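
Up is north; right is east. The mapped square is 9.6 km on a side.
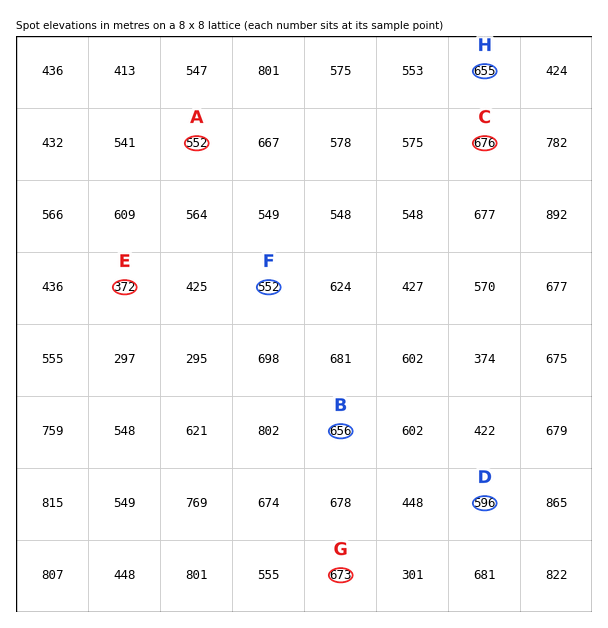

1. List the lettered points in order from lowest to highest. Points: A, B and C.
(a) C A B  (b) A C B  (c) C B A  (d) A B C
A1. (d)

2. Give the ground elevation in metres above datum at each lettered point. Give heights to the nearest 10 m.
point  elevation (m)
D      600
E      370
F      550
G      670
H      650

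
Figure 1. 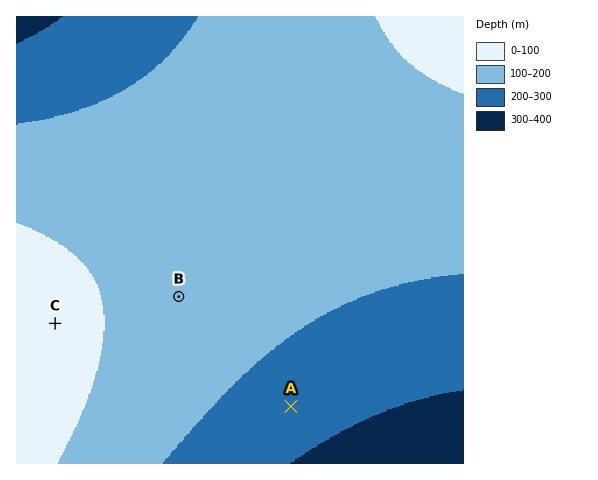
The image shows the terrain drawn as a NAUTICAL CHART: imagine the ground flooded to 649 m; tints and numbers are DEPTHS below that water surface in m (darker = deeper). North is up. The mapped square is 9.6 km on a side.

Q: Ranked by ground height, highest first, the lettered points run C B A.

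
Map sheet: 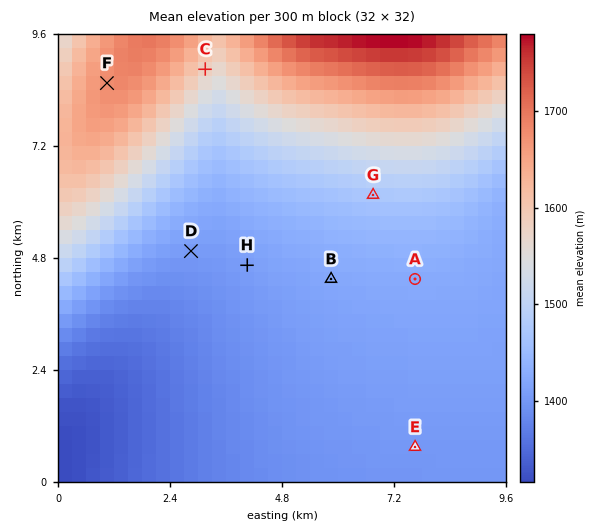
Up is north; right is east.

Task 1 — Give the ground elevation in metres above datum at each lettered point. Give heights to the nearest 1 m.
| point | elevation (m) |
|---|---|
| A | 1427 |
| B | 1421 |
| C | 1583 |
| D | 1405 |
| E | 1403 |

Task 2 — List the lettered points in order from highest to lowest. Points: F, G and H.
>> F G H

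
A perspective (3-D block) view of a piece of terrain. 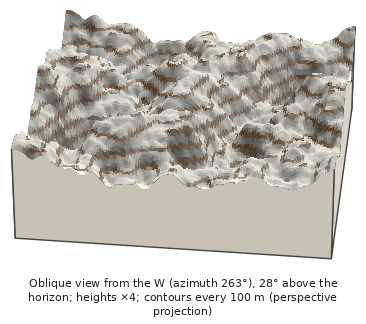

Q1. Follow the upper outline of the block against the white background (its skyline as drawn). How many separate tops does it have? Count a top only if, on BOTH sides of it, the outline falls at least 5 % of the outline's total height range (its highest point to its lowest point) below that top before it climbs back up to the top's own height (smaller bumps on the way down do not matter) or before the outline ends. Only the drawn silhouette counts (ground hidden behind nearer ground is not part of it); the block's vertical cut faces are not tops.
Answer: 3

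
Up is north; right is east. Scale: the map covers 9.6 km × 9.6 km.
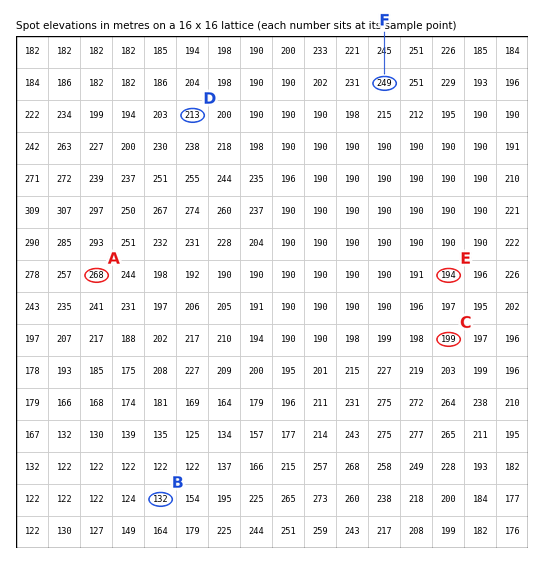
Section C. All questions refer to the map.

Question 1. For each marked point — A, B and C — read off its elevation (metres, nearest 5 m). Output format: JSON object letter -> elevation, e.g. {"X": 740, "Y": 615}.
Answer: {"A": 270, "B": 130, "C": 200}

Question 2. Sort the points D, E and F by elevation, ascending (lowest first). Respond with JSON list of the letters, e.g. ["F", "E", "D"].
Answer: ["E", "D", "F"]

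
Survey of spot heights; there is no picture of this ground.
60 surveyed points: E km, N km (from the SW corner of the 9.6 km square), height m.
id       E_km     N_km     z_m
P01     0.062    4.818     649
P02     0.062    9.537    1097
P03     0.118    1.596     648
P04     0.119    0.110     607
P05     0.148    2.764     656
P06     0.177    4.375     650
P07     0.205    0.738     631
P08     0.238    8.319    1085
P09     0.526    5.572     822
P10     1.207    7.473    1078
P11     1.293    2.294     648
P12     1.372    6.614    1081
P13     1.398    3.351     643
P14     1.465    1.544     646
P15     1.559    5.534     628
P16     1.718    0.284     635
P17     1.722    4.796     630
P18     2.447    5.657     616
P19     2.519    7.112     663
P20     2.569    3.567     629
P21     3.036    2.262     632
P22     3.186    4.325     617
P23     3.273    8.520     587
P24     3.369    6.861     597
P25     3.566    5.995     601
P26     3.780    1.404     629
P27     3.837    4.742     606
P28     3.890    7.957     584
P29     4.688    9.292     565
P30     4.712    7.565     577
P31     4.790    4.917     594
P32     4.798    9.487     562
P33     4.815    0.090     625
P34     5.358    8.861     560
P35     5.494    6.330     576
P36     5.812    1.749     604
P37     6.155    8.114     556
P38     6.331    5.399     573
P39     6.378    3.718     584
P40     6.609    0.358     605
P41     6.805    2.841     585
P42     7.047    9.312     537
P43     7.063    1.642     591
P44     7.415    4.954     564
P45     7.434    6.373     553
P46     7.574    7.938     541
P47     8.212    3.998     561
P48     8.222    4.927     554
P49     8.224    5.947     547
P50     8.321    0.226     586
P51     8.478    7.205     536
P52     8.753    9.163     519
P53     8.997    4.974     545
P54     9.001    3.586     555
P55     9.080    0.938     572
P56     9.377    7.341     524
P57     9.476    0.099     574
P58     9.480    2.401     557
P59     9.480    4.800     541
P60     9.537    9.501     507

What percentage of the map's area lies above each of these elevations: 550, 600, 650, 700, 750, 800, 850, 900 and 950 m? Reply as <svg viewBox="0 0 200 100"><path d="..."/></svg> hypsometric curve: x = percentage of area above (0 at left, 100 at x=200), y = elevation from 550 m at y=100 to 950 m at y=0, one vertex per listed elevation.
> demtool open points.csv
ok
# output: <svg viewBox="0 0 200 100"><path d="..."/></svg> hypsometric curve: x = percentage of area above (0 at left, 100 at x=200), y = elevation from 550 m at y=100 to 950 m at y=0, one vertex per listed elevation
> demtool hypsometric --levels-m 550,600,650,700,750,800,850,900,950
<svg viewBox="0 0 200 100"><path d="M174 100l-81-12-68-13-6-13 0-12-1-12-1-13 0-13-1-12"/></svg>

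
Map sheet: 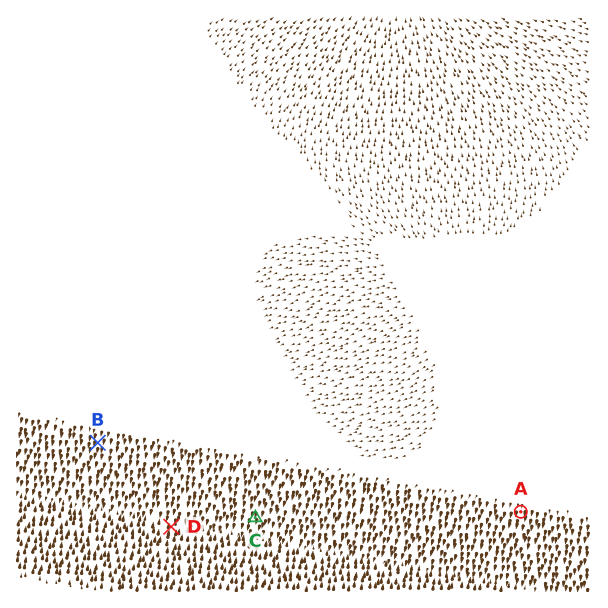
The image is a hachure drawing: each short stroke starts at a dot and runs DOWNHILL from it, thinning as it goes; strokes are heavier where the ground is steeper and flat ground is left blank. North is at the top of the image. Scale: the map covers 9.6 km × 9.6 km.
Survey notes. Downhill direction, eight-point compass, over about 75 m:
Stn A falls S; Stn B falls S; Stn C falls S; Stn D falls N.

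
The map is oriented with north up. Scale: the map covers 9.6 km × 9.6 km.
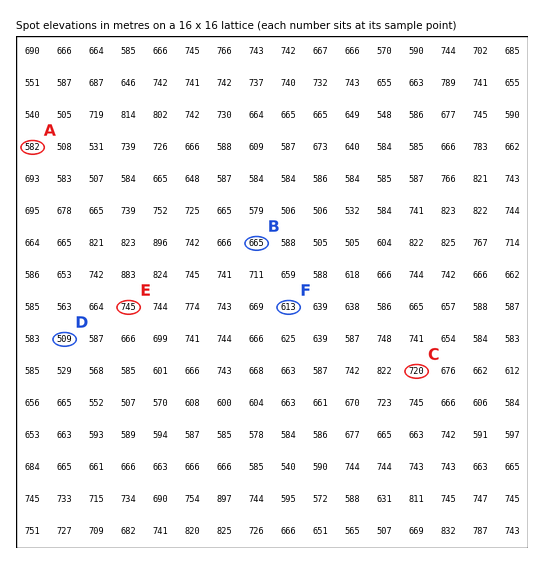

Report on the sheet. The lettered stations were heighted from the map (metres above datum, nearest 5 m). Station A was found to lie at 580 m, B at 665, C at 720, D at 510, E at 745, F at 615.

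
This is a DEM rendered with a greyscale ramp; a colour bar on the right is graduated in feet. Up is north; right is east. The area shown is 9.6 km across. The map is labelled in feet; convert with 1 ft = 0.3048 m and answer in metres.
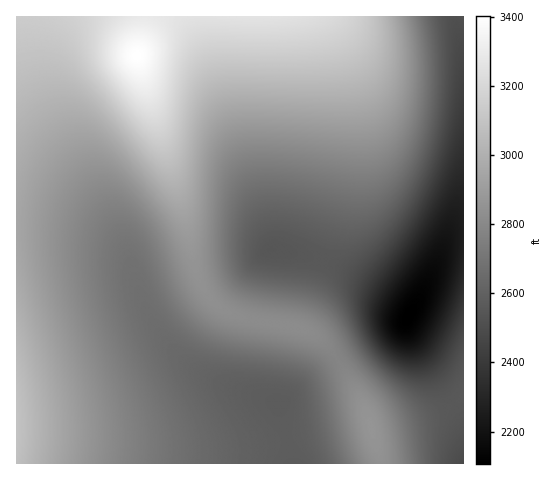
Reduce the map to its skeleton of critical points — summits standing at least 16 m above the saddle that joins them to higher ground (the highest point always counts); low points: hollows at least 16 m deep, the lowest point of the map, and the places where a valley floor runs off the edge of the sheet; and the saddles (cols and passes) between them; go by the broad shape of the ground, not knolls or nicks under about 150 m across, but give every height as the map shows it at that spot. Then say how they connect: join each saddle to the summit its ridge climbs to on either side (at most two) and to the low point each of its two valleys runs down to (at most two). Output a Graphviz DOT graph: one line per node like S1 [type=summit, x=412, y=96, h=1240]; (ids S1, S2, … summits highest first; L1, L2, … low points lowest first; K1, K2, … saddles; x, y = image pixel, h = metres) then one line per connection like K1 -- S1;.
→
graph terrain {
  S1 [type=summit, x=137, y=55, h=1037];
  S2 [type=summit, x=17, y=425, h=945];
  S3 [type=summit, x=371, y=427, h=873];
  L1 [type=low, x=409, y=315, h=642];
  L2 [type=low, x=463, y=463, h=757];
  L3 [type=low, x=280, y=404, h=785];
  K1 [type=saddle, x=336, y=358, h=847];
  K2 [type=saddle, x=287, y=438, h=787];
  K3 [type=saddle, x=454, y=404, h=779];
  K1 -- S1;
  K1 -- S3;
  K1 -- L1;
  K1 -- L3;
  K2 -- S2;
  K2 -- S3;
  K2 -- L3;
  K3 -- S1;
  K3 -- S3;
  K3 -- L1;
  K3 -- L2;
}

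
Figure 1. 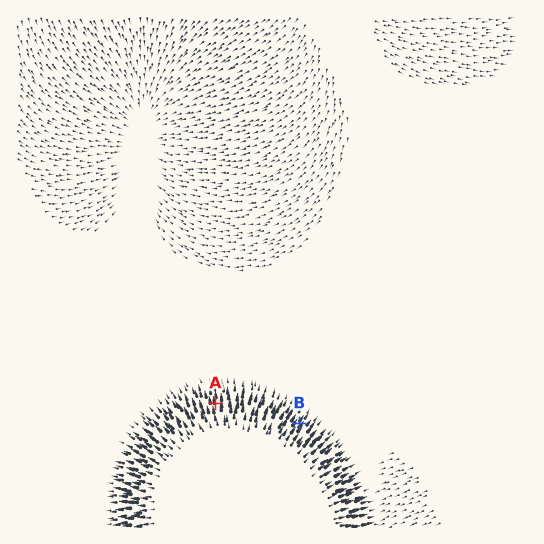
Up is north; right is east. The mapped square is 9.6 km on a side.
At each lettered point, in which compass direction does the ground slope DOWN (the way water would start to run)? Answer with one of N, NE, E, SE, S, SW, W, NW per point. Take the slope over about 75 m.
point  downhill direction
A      N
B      NE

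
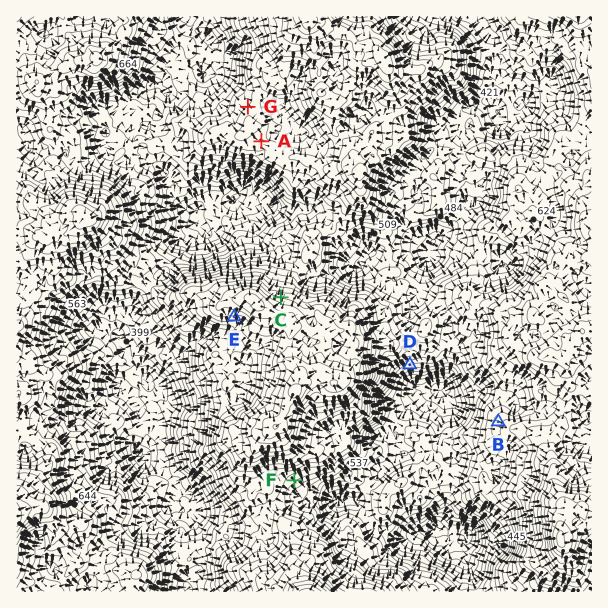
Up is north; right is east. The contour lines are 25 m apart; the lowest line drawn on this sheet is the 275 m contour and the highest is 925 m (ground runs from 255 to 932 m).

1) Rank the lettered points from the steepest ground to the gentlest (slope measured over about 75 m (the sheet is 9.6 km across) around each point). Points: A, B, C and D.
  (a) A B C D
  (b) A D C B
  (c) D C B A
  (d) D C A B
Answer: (c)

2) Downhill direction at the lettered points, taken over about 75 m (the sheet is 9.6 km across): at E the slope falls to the S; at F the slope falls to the SE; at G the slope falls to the NW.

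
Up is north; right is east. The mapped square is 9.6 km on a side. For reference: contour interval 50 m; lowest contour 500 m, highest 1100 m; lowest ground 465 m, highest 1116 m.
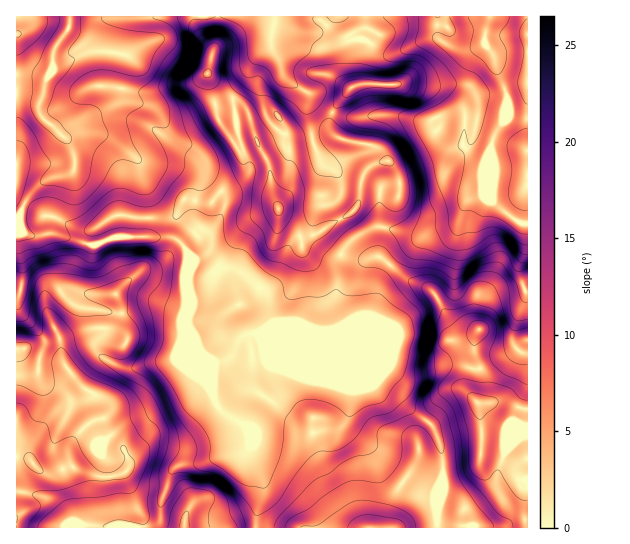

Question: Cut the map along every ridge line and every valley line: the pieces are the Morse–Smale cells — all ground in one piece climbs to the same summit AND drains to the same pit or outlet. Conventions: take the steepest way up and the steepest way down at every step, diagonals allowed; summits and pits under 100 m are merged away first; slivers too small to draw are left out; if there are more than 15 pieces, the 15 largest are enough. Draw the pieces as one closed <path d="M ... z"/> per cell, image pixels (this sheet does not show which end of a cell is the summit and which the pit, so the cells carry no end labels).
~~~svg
<path d="M527 16l-161 0-1 10 3 3-9 0-10 6 1 5 15 0 21 13 17-2 26-12 9 0 21 10 11 0 13-5 4 2 8 12 2 13 10 23-2 23-9 14-5 15 0 33-7 15-17 7-7 17-7 7-28 10-12 0-30-8-8 0-25 14-11 18-3 32 0 10 11 18-1 5-19 9-64 1 0 2 114 45 20 14 12 13 24 19 10 28 0 35-6 15 1 23 90-1z"/><path d="M438 39l-17 2-26 12-9 0-25-14-11 1 5 46-16 16-8 13-2 12 6 8-12 1-32 8-4 15-14 8-3 4-2-9-11-19-10-34-6-5-10 0-12 3-3 3 4 13 24 36 3 14-8 8-18 10 4 8 0 6-6 16-8 12 1 9-4 11-13 7-7-5-3 27 5 9 15-4 14-18 12-1 12 5 24 22 6 27-15 13 69-2 20-10 0-4-11-18 1-36 4-12 10-13 24-13 8 0 30 8 12 0 32-13 10-20 15-6 9-17 0-33 5-15 9-14 2-23-10-23-2-13-10-14-15 5-11 0z"/><path d="M181 243l-19 20-21 8-24 20-1 4 5 14 0 16 5 12-15-8-17-1-35 11-12-28-3-16-5-4-10-3-7 0-6 7 1 233 239-1 1-17 6-15 0-12-12-25-2-23-4-9-25-16-24-56-5-24-7-12 3-13-2-35 3-16z"/><path d="M69 16l-53 1 1 270 4-1 2-7 0-10-6-24 2-17 3 4 9 4 23-3 37 12 23-8 59 0 8 6 8-10-1-7-9-9 0-7 4-9 4-2 15 4 9 0 9-10-12-14-7-22-8-9-18-8-7-6-7-17-7-9-15-5-20 0-6 2 7-8 8-34 0-5-3-3-24-4-12 1-26 12-10 2 0-15 16-24z"/><path d="M274 16l-204 0-1 11-16 24 0 15 10-2 26-12 12-1 24 4 3 3 0 5-8 34-7 8 6-2 20 0 15 5 7 9 7 17 7 6 18 8 8 9 7 22 13 13 19-11 7-8 0-7-10-19-20-29-1-8 3-3 22-3 6 5 10 34 11 19 2 9 3-4 14-8 4-15 32-8 12-1-6-8 2-12 8-13 16-16-3-16 0-21-3-9-18 3-16-10-17-1-20-5-3-2z"/><path d="M262 335l-5 0 6 12 12 12 70 28 7 4 0 4-3 18-4 9-11 7-21 4-15 0-7-2-22 0-11 2-11-4 2 6 2 23 12 25 0 12-6 15-1 17 181 1 0-23 6-15 0-35-10-28-24-19-12-13-20-14z"/><path d="M231 268l-12 1-14 18-10 4-5 0-5-8 2 22-3 13 7 12 5 24 24 56 38 23 11-2 44 2 28-6 4-5 4-9 3-22-74-31-15-13-6-13 16-12-6-27-24-22z"/><path d="M19 228l-2 17 6 24-2 18 18 4 5 4 3 16 12 28 35-11 17 1 15 8-5-12 0-16-5-14 1-4 24-20 21-8 18-20-7-6-59 0-23 8-37-12-23 3-9-4z"/><path d="M221 192l-10 11-26-4-6 11 0 7 10 12 0 4-8 10 6 10 8 7 12-7 4-4 0-16 8-12 6-16 0-6z"/><path d="M365 16l-90 0 0 9 23 7 17 1 16 10 10 0 6-2 2-6 5-3 13-5z"/>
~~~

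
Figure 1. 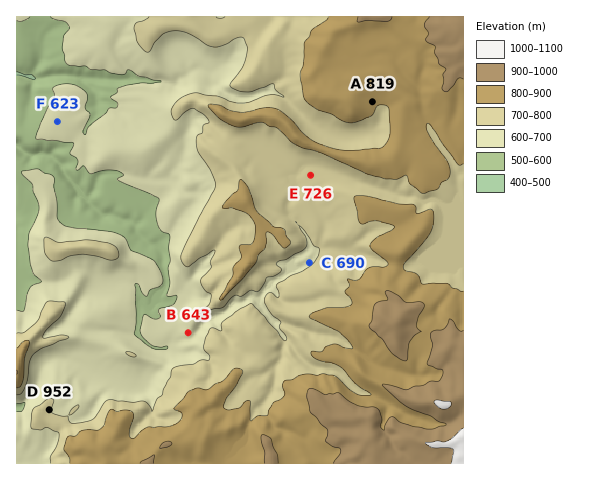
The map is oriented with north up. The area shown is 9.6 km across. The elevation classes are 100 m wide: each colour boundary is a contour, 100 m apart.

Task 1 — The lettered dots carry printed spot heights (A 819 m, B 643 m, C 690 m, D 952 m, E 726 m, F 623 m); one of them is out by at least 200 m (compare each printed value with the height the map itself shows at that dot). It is D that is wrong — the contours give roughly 702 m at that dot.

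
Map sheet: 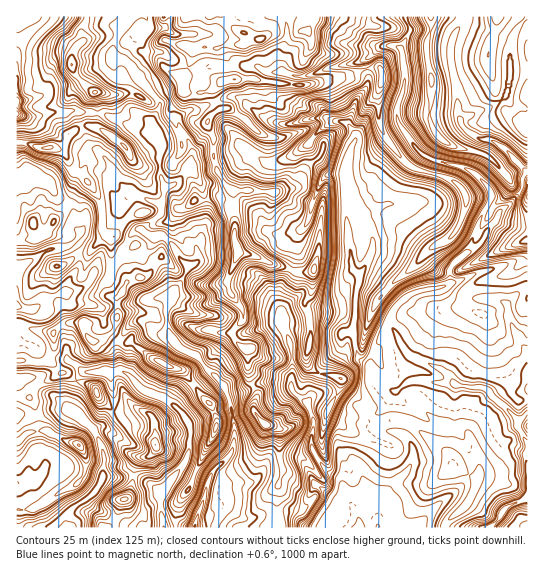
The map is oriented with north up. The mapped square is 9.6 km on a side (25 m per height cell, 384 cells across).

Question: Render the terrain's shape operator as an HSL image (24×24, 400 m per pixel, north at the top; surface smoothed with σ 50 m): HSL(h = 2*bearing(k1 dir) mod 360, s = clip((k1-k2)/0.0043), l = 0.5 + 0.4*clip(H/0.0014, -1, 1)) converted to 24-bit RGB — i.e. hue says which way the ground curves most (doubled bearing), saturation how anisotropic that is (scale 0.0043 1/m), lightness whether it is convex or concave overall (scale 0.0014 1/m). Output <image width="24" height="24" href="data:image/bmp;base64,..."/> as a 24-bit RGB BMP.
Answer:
<image width="24" height="24" href="data:image/bmp;base64,Qk32BgAAAAAAADYAAAAoAAAAGAAAABgAAAABABgAAAAAAMAGAAATCwAAEwsAAAAAAAAAAAAA2V1RaJA5K15iYdjc1zIzTqJCRCKh79iEATFNebZ6oF6pqJtjyrJ9tDwpLVxYkXWNY46ceImOi25sOYWC5ouYv2stAFxEyarhaISI2JTP41q/AjEgxsLx88vWHBpT8qPWAGuvv6p+WWx+wI6xxLmVMc/WgRPUXGyAgYZ6e2x1lWiSrZ5lKmktxZKMv1e5AHAtcIxlZn1pllVt8qY+DkRN324Mk5cqBi0e/7OjC2Zlk15tN3Q83dmmdyDEmP5TQlV8f15yhpptTIGFrIqbhoivd6h/fYKZKSK8YaJQZkdEwD22lvnRIRJof1Hq99TYQJPZ/0egGZtYPx+GqYc2s9w1Dk9y/9cvUTFcbpOBk6SbSkmCeZ5wjZ2Jfp5zhW18URyrxnLOk9fmat+9XAA5b8E2QJyd5vCxcDypCg0z/OPPDAMw9e3Ww9/4ADOm/9yKQYekc4yZlWZlWHqwb6CJi2qAno55f5l2ehqlg55TeaNKRiYrxy5OQ9jYh+Hgreu0OwctQZ9b0P+6HQCQv/q2xaxDYABy/OLPHUtOZ46PcYiSjGlncox4cYl5gpZ1tkJYtXoctHN/sSxfQX+Szf7xJxLKqVMYMxMKUGgzx/zXTQVBY6oj3PBVKRtAeR4qfY0o8u2nMWF1g25jaZRhiZZVkGY7qHErozKXhbR2TNTUXtKWzSrKT0UJQUMPWRk61u31z/H8xQCQbSFY2OKAz8ZUFyiU2fN+QPLs6JOROBZefpmJbmikqkdfXF2gi4GifJR5bmGIgGdYx5hZKh1T5NbyUmDVpvXpYtQqLQYLUSoUO3KYvPHStMHgQxdt+/HQN258ehiRkv8ma4ePiFd3gpWXfHhwgoR1j5mDa1uWf5W+dWDTe2fnpN695XSUI5IblEFvLjDypMn3RiDx+9ZoI28iRChW4/GWhUGICSE6/+XMGDlOeo6CjoGJgX6NgZOVj6mJhEKHlGouSnRFQmgxpzgn5uNnKZ1/jHw7Kms7fg4Kyj88u/esVzFYNilK5O+GQKmfJBuA9be0EaeWO4xkhomsqn+seJRni1pSV4qlmlm3v3FnKm9LMpthspNb6ZrTTrDIF1dkiKvr88DmyJ1PdCtaP4x+6uCKRMJuMUR8MXt2+cTfySFyLXMSEoYWo641oYOwXZByM2QoVtp8tFrktC6yZq9EdIhQ1H+1Ji7gI1MxZUM0/KynqeP3dJLqeEHI8M+9FxdUPZ9uXXhX36TG3pqqAFxD5Fr/4iYTdn4lu4LSOs5fL31T0E6pjNiONauAfF8bn0goPlV3R0yI2/e5XTgwZ2Q+M0t4+fHSGhRKVk+lc5JwVZF81J3Y99TiBC8pa1zH6MTxYsLJyW/PfEeSLp1EhbNX1FrBMHnt35ytNmFZMIxd59uAezxjdodYClhf/O/PHBlab1uPhZ+Oa4B2TWhR5ouADW6pD3ZN0H5SYI5+lFBamztRZ9pgXlKNg4dEH4hsQLDFyn/ta47T5YDYe4zitLroHLO+/f+OJh9dkG2DiYBgcm9OUUM2ZaY81N33UwBVAMNpd3lKQiEkcdJomsyCckB2ublaLT28QLQ4ciFwsvWkR4NaZWM9t1VM5KSrL44AKSJUmnhtd0JTfN7ivOL8c/+rMwAOd+qdAHnzXybjttP0btSYhUpJczJyzvbdQyp02pOIEx9B0O96Yj1Wgk4vR3shEm5B99XUEys/rUWOlOKsCea8MwcAXP8ZzO39Xvp5hgUejmbejTg335LGcGLQrPThejFEakBqul8wi23KquZDbB9kwfjtpFH2TUz/Sv9IfgqWKjZ3qfmhLgUq1fbdRrakeRAVkh5yos3GmhsId7dHZVoajnsRYFQbZUczInOc1JE4Pa0q7mDGae/YbCQsybJcZpIFXBUJC1petv17A5eIdnbG3+GlRi9jW59SW615o3hpGZezQDtm0UyF1fb0foHmZ4Pmexp/r9uZdXi22ElDoypIXpzJgXLtxKD3iK7gimm9BdrHtuZ2Dhs18u7GQTVzhW2Ccr5wXWGiOUeTfjuY4PXWPn85b0paeDhTXYbPZ8tyi4VXYJNAxos1rYo6bDMfxboSPYYXNcAfEzjx89PEEAov4vO7TDBpkoCZlbd+S1iOS4aOaG6z48eptGGPQE1+cqKvuD7kZ6XaoYHJj224ymOSWZvJRHaC18l6Sq3LzVGZIFUSdT8EHD126uSgQEtve4iWuJaFUnqYbox9NGlMkGc4z6BrWVOKlJRif5sdt0cZfZc/V5hubbN9pl5dWz6h1cufp0u4dXinVWi/l9bmCAVM8OGpPGR7XF50wKOCUomI"/>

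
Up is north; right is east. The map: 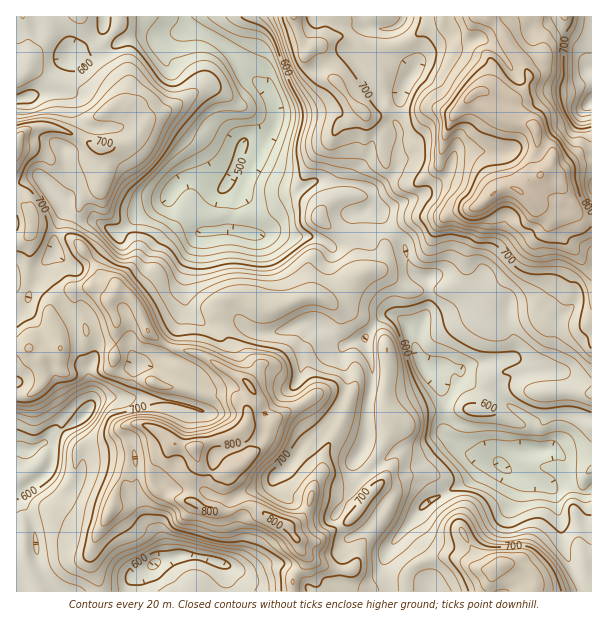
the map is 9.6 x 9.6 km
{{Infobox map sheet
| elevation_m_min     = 495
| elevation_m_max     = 860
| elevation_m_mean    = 670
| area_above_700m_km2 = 29.8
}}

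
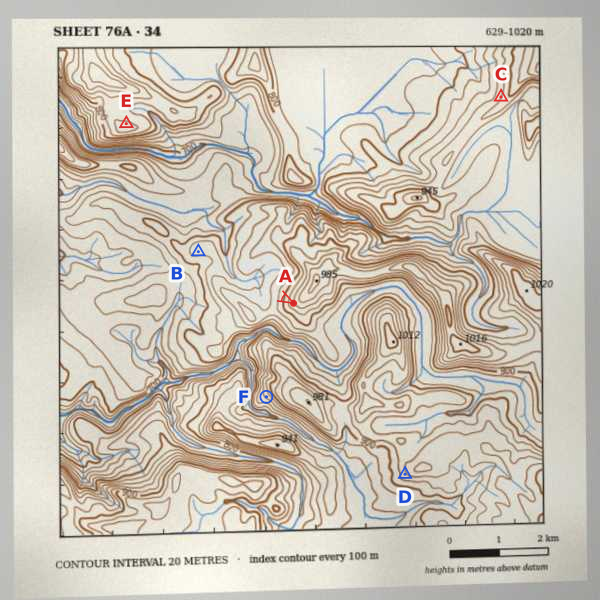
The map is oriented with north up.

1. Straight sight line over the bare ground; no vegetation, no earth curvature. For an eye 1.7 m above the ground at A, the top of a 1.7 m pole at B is in view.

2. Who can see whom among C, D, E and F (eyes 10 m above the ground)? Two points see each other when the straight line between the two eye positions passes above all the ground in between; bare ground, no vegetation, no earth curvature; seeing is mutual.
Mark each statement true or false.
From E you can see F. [true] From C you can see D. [false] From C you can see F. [false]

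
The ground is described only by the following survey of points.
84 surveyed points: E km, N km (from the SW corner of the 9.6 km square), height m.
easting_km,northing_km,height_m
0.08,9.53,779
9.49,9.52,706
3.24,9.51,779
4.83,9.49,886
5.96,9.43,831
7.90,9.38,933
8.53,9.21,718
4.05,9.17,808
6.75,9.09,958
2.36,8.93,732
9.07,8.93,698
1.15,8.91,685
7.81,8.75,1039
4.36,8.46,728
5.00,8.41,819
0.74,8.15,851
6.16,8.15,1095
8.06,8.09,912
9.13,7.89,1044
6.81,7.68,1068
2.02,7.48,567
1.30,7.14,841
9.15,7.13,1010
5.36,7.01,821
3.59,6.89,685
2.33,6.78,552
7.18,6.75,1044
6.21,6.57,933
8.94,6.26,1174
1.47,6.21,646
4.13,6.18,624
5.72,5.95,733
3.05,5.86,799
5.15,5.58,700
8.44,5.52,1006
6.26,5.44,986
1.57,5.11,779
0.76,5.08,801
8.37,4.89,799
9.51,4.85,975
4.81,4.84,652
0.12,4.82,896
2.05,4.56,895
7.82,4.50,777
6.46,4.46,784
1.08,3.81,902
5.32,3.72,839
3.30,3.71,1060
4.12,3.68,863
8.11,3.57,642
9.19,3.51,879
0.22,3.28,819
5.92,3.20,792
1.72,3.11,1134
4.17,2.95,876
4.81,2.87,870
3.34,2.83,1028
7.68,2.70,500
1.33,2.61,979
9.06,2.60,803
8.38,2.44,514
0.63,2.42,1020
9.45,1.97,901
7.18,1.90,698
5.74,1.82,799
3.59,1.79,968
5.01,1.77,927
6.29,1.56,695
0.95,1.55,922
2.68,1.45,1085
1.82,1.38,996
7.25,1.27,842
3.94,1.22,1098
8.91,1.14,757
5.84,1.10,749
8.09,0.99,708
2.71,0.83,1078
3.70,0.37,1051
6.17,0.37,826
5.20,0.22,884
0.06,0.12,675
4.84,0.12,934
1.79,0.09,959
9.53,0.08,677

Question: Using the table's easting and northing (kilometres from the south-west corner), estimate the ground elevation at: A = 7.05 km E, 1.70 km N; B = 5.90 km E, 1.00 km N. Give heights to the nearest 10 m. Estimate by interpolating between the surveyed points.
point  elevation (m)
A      750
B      750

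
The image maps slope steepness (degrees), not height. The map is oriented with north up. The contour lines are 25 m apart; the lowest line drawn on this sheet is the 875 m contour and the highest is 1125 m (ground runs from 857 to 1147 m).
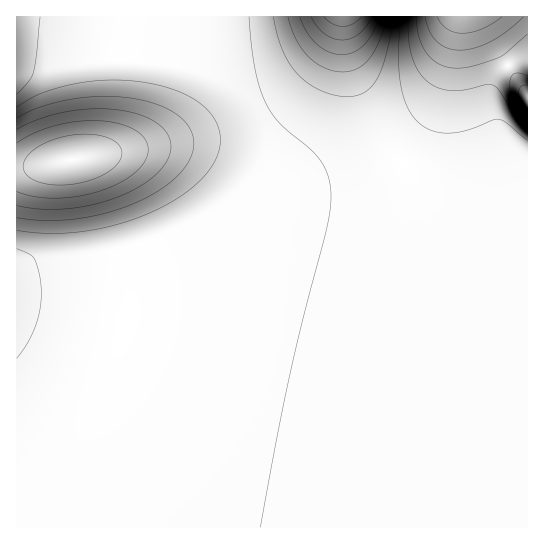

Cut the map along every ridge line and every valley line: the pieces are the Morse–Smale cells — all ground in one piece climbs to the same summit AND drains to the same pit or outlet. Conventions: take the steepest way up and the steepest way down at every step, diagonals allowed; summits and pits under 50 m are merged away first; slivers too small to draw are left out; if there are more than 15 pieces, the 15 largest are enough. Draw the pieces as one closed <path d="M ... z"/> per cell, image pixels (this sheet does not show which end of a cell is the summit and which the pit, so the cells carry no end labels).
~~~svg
<path d="M343 16l-327 1 1 511 511-1 0-301-57-18-26-12-27-17-19-18-23-32-17-38-11-34z"/><path d="M527 16l-183 1 1 26 14 48 17 38 23 32 19 18 27 17 26 12 56 17 1-56-19-18-6-9-7-13-5-19 0-20 5-13 11-12 12-5 9-1z"/><path d="M527 60l-8 0-12 5-11 12-5 13 0 20 5 19 13 22 18 17z"/>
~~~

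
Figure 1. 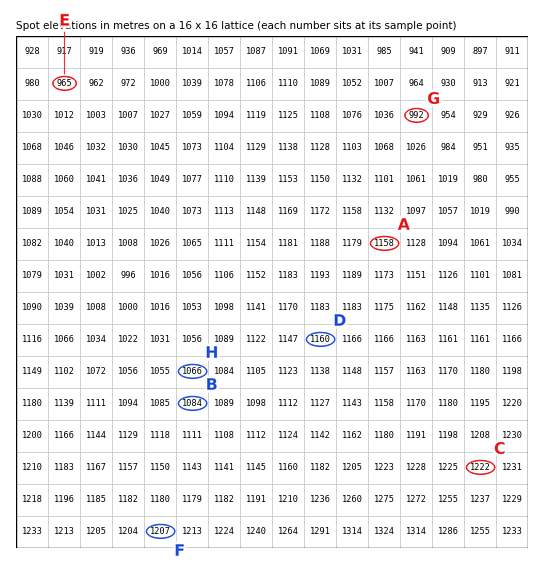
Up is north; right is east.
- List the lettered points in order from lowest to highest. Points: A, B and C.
B A C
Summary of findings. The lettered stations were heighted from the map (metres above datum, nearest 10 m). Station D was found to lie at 1160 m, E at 970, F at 1210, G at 990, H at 1070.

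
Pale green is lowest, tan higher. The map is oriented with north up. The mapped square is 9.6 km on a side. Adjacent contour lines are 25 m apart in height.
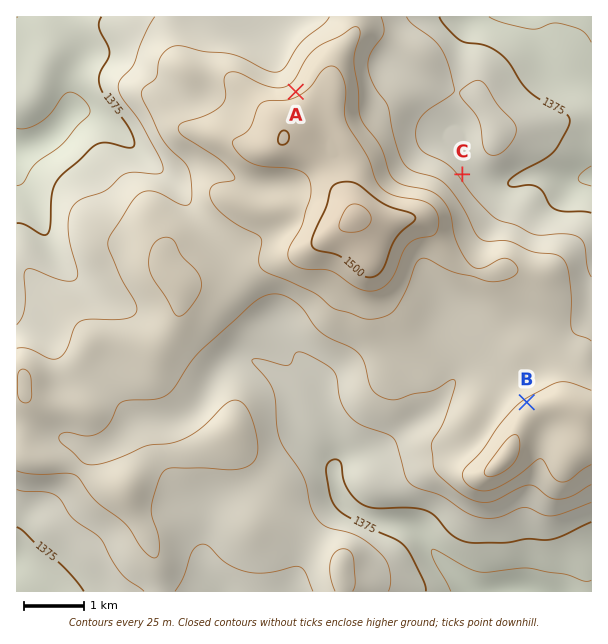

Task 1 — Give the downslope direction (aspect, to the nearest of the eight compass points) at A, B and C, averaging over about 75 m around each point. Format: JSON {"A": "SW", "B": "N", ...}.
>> {"A": "NW", "B": "NW", "C": "NE"}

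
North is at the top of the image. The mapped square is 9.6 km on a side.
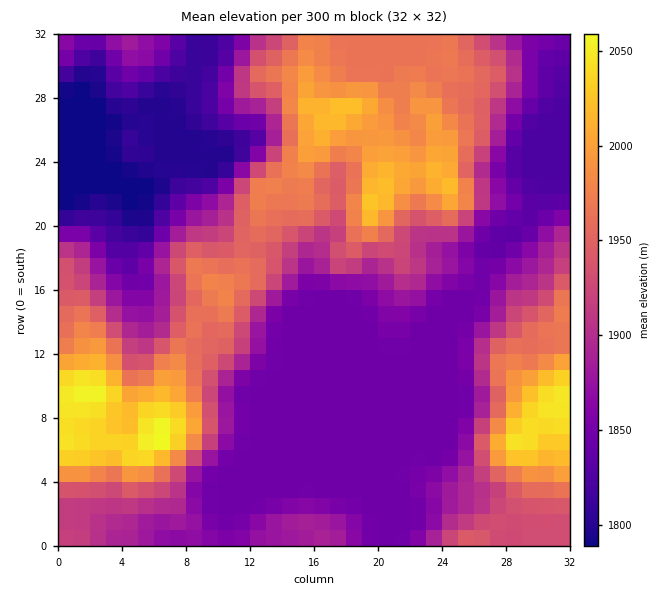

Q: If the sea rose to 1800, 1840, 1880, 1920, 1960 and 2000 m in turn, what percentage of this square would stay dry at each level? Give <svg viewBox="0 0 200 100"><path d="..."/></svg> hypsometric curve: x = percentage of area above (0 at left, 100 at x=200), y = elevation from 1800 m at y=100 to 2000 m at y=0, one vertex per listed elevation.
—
<svg viewBox="0 0 200 100"><path d="M189 100l-20-20-64-20-25-20-28-20-31-20"/></svg>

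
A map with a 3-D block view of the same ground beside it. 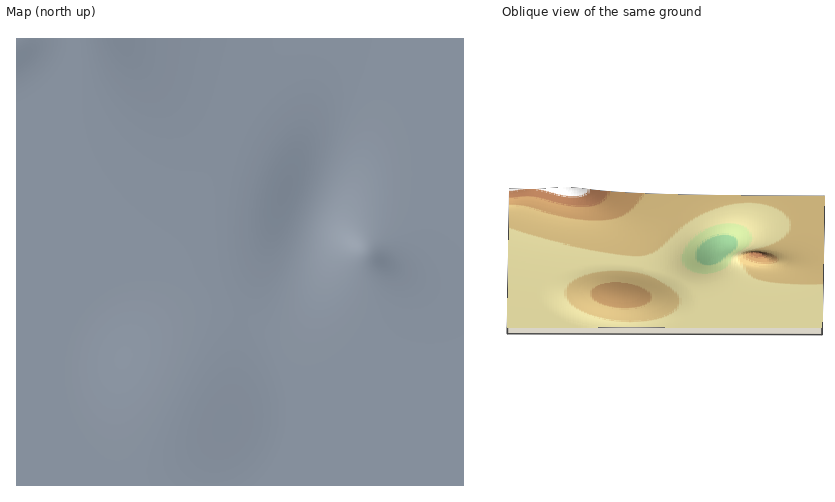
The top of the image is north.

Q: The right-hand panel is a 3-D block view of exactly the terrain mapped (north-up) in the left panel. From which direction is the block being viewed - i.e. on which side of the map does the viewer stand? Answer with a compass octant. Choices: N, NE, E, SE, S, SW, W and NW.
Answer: S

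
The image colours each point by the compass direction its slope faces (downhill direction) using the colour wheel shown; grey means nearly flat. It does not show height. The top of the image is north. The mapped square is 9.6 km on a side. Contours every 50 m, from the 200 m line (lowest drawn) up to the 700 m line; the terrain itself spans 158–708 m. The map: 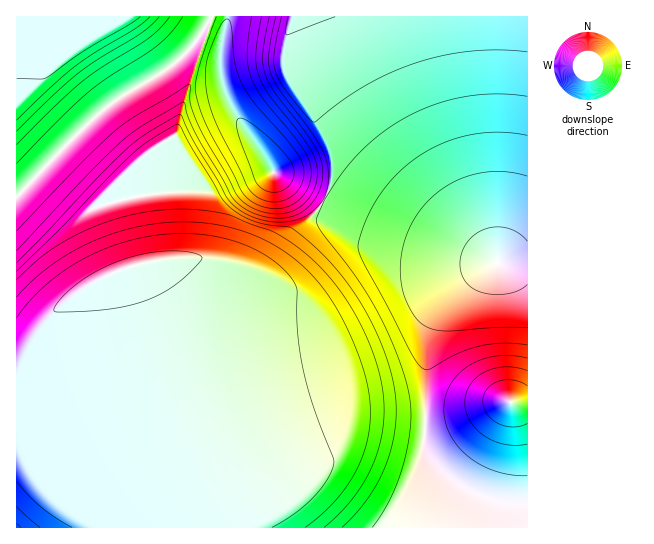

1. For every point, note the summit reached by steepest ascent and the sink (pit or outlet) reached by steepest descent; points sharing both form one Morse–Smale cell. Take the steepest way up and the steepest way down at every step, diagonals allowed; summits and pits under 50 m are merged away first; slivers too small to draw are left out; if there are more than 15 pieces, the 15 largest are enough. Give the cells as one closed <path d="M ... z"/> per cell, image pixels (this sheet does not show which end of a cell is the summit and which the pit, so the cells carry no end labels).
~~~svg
<path d="M329 200l-6 2-10 13-16 16-22 34-8 6-16 0-22-8-20-4-42 0-33 6-17 8 22 101 8 49 5 66 0 38 375 1 0-25-33-3-32-13-13-10-25-27 3-100 5-25 8-15 19-22 19-15 18-10-46-12-49-18-51-21z"/><path d="M527 16l-233 0-6 15-5 30 8 20 28 44 12 26 1 30-7 18 58 28 67 24 44 12 33 1z"/><path d="M213 19l-5 3-9 16-18 21-26 18-29 16-24 18-86 86 1 162 7-5 16-27 22-23 28-20 28-13 32-10 17-2 42 0 20 4 22 8 12 1 7-3 27-38 16-16 12-16-50-26-35-51-13-25-6-19-1-19 5-32-3-4z"/><path d="M117 272l-27 12-28 20-22 23-16 27-8 5 1 169 135-1 0-38-5-66-8-49z"/><path d="M509 263l-12 0-30 18-23 24-12 20-5 25-3 100 25 27 13 10 32 13 33 3 1-238z"/><path d="M227 16l-210 0-1 179 2 1 29-31 55-54 24-18 29-16 26-18 14-16 16-24 11 4 3 4z"/><path d="M293 16l-64 0-8 30 0 32 10 28 41 64 53 29 7-18-1-30-12-26-28-44-8-20z"/>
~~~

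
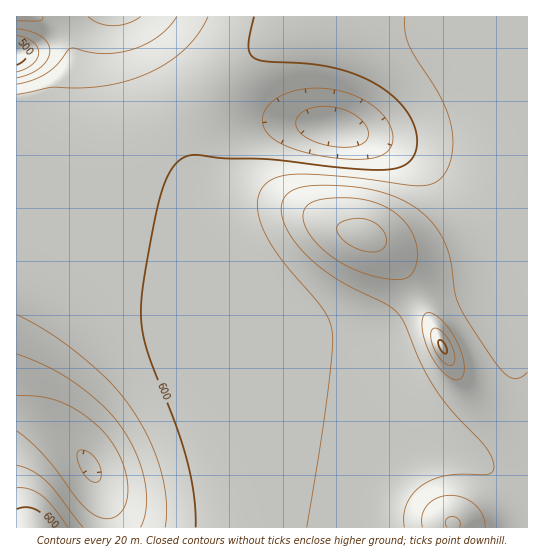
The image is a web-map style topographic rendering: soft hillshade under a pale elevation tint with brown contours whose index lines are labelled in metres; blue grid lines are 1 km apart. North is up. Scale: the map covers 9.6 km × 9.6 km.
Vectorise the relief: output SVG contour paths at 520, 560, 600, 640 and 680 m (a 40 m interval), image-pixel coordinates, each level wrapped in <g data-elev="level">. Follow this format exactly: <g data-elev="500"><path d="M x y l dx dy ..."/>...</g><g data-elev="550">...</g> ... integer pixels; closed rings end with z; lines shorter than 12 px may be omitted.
<g data-elev="520"><path d="M94 482l-7-4-6-9-4-12 2-7 4 0 7 3 5 5 4 7 2 6 0 7-3 4z"/><path d="M17 35l9 3 7 4 4 5 2 6-2 6-5 6-15 7"/></g><g data-elev="560"><path d="M83 527l-27-36-10-10-15-11-14-5"/><path d="M17 354l30 13 27 15 29 24 18 20 15 27 9 28 1 25-2 12-3 9"/><path d="M343 147l-21-3-17-7-8-10-1-5 2-5 9-8 16-3 18 3 15 6 10 11 2 7 0 5-3 4-6 3z"/><path d="M17 21l22 0 4-2 0-2"/><path d="M177 17l-16 17-20 12-16 5-18 3-16-1-20-5-4 3-10 14-10 8-14 7-16 4"/></g><g data-elev="600"><path d="M55 527l-10-11-10-7-9-2-9 2"/><path d="M254 17l-6 28 1 6 4 6 12 4 41 3 24 3 23 6 20 9 19 13 15 16 8 18 2 17-3 9-5 7-8 5-12 3-34-1-81-9-51-2-28-3-6 1-7 2-7 6-5 8-9 22-8 36-10 59-2 32 2 16 5 17 28 71 11 34 7 35 2 33"/></g><g data-elev="640"><path d="M527 372l-8 6-9-1-9-8-12-16-23-35-8-15-4-13-4-31-7-20-11-17-15-13-13-8-16-7-18-5-19-2-25-2-19 1-13 4-8 5-4 10 0 10 5 14 9 14 15 17 19 15 20 12 36 17 11 9 8 11 15 38 14 25 19 25 31 33 8 14 2 10-1 3-4 2-43 2-13 4-12 6-9 9-6 10-2 10 0 12"/></g><g data-elev="680"><path d="M459 527l1-6-7-5-4 1-3 3-1 3 2 4"/><path d="M447 365l4 0 3-3-1-13-10-16-5-4-4-1-2 2-1 4 1 11 7 13z"/><path d="M365 251l12 1 8-5 1-9-5-10-8-6-11-3-12 0-11 4-2 3 0 4 4 8 10 8z"/></g>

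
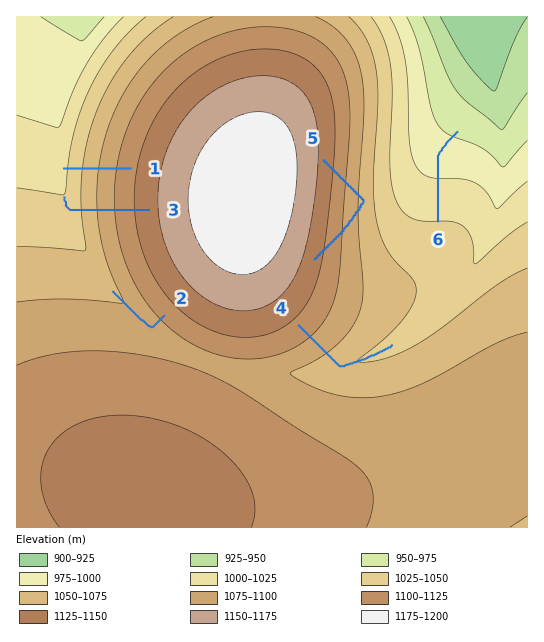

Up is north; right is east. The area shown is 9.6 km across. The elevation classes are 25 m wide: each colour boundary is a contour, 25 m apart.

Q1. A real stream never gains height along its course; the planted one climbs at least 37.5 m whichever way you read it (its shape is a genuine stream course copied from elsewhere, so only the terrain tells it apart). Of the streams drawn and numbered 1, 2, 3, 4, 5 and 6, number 5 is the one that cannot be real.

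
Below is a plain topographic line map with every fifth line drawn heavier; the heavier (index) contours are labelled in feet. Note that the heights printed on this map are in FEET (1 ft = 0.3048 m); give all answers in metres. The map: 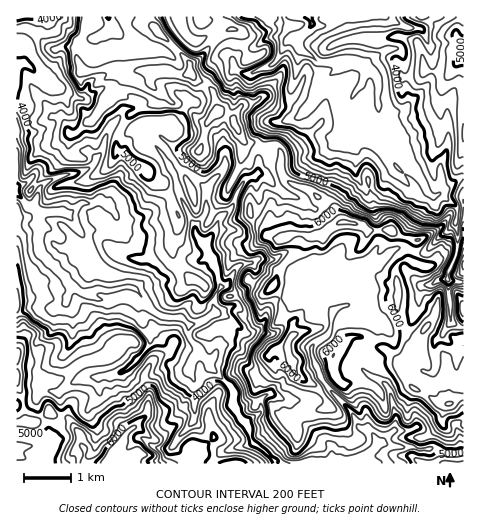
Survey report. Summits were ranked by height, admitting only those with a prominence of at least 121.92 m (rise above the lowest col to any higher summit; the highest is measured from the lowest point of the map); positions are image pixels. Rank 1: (449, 404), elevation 2019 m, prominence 1118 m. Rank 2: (343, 222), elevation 1961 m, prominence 159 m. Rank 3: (117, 448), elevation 1946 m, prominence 733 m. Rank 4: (292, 362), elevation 1920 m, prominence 151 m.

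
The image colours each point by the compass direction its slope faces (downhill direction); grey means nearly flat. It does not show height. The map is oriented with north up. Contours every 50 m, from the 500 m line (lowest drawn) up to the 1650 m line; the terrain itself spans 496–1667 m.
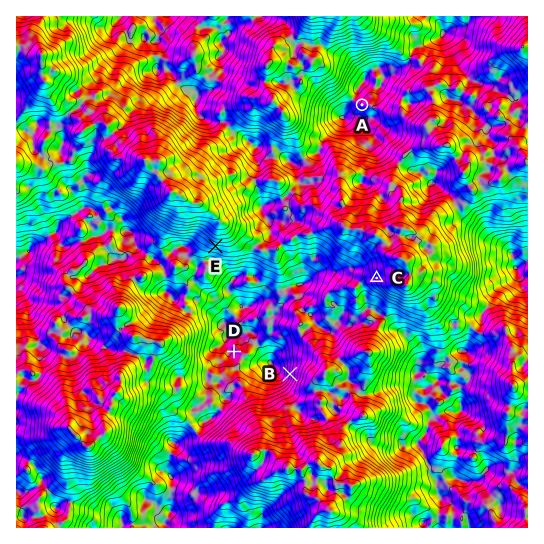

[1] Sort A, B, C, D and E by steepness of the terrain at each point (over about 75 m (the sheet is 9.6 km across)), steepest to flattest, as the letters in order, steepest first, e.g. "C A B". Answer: B E C A D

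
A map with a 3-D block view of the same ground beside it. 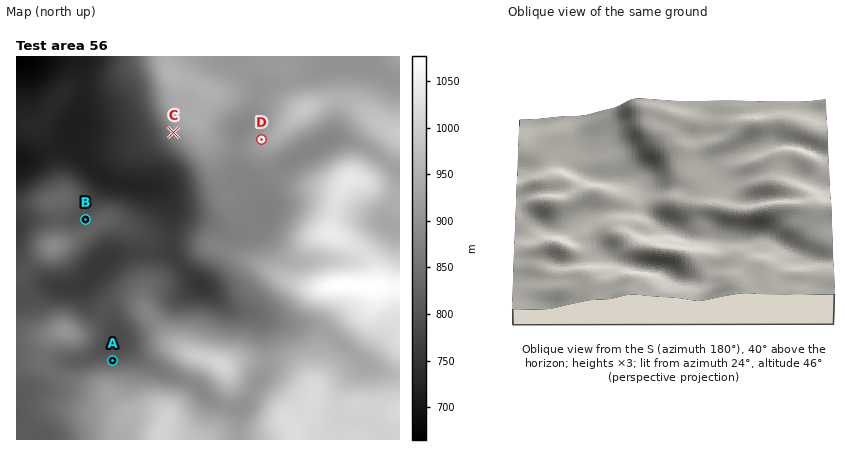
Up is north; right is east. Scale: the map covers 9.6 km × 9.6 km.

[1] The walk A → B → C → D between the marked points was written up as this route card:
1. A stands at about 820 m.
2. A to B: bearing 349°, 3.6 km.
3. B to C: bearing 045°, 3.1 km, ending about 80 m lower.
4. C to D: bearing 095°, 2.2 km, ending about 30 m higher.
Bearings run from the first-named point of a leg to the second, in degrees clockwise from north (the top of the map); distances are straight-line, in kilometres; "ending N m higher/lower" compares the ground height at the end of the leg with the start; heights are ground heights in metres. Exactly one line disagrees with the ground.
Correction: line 3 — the sense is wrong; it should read higher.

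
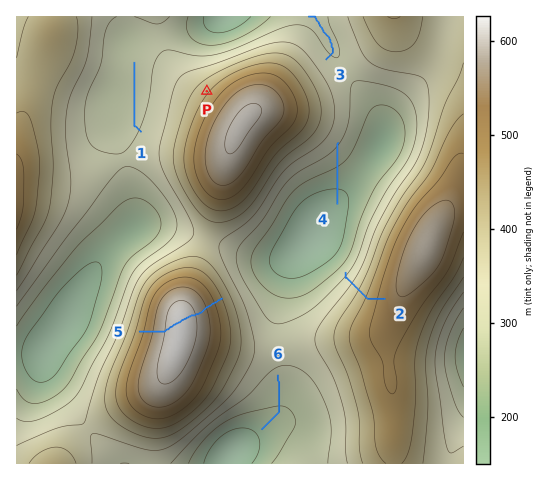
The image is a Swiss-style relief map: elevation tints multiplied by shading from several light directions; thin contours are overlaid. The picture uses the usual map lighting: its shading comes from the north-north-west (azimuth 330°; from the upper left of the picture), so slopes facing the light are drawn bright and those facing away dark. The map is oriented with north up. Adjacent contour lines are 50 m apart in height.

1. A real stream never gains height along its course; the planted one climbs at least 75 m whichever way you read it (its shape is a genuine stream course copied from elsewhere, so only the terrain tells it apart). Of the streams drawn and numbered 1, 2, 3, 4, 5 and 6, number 5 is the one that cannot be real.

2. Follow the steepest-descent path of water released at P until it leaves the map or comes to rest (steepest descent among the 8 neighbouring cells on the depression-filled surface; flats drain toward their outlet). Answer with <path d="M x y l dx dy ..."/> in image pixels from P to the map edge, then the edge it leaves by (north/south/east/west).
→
<path d="M207 91l-19-18 0-24 33-32"/>
exit: north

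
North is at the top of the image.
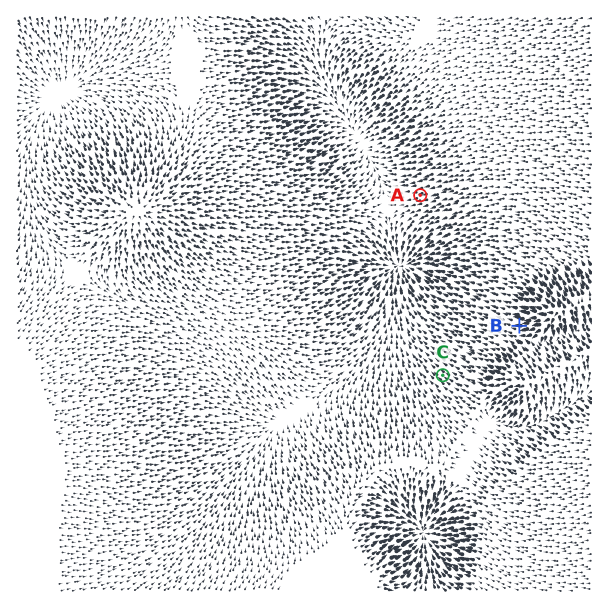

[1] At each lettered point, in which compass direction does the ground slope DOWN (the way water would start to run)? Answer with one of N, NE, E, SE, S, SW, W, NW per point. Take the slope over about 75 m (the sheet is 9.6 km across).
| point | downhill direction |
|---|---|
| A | W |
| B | W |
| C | NW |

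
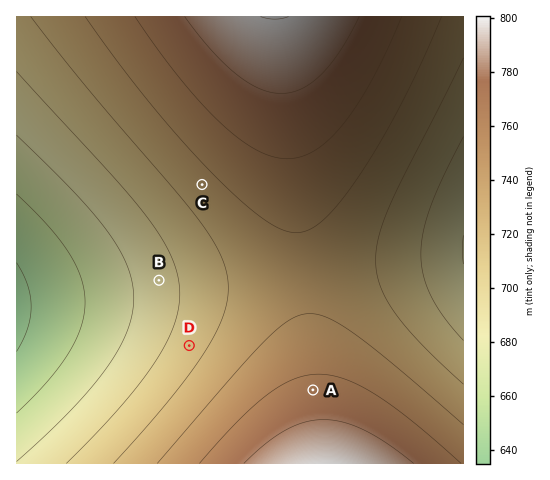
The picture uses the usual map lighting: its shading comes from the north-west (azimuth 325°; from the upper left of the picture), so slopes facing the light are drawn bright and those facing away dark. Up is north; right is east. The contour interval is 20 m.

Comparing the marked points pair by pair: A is above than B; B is below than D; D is below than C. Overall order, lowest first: B D C A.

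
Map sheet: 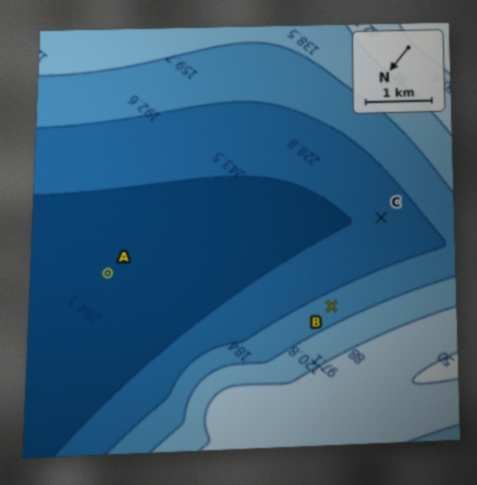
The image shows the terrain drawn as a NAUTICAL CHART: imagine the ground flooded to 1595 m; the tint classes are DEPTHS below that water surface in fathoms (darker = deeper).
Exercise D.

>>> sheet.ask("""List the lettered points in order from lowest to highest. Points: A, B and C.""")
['A', 'C', 'B']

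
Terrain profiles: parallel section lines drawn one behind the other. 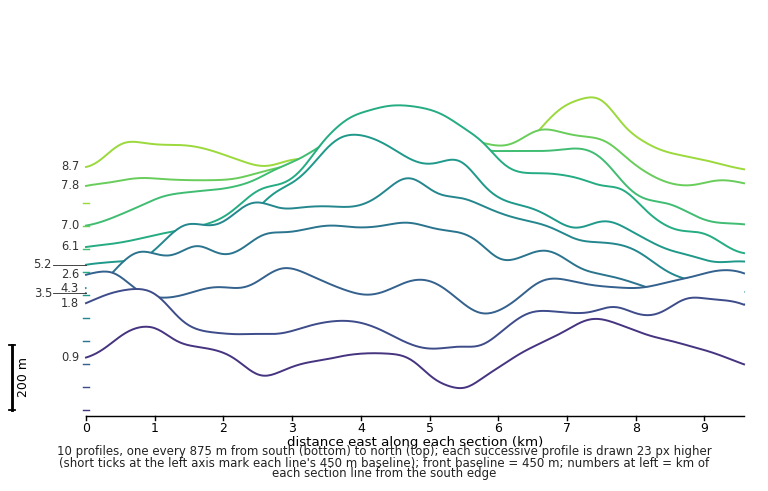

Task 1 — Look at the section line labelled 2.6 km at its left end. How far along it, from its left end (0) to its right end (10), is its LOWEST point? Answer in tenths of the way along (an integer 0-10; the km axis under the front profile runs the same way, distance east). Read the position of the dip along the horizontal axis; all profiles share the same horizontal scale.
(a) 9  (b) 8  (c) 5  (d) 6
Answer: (d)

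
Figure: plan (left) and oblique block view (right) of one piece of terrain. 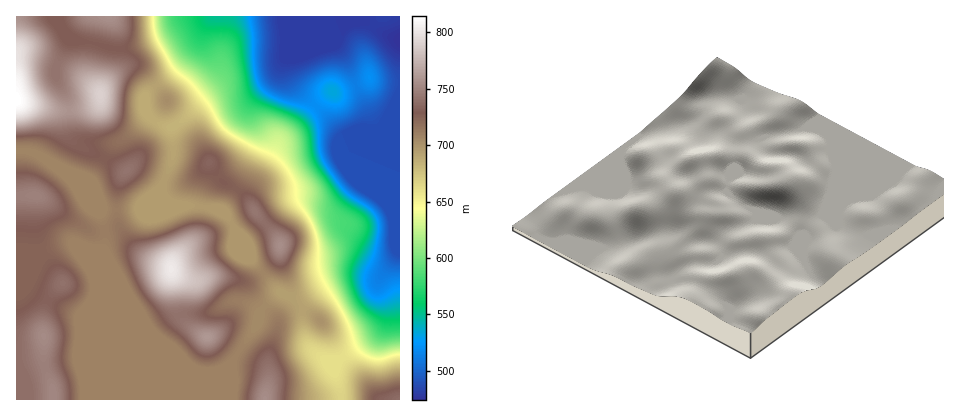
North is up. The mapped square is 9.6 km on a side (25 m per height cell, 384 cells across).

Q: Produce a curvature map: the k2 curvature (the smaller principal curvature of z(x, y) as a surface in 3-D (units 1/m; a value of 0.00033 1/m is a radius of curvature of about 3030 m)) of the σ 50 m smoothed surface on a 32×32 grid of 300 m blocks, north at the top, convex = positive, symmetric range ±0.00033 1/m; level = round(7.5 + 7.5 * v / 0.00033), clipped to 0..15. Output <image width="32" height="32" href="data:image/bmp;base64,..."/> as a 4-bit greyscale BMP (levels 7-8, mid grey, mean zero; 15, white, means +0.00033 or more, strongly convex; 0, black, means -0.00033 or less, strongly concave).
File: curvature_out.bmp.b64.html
<image width="32" height="32" href="data:image/bmp;base64,Qk12AgAAAAAAAHYAAAAoAAAAIAAAACAAAAABAAQAAAAAAAACAAATCwAAEwsAABAAAAAAAAAAAAAAABEREQAiIiIAMzMzAERERABVVVUAZmZmAHd3dwCIiIgAmZmZAKqqqgC7u7sAzMzMAN3d3QDu7u4A////AHV4cnd3d3d3dxiYdmdRWol2eWJ3d3d3d3cmeIZmQ2hZZ3Y1d3d3d3M2RniGVFRmSGd2J3d3d3YFQjaYZDRURDlXiCd3d3dga6UTd1MkVUIVWKk2d3d0JmqoQkZyOHd0I1iHN3d3YodTV3RXglunZDZmVER3dxRDEANVZ3Vpl0I3Z2Z0Z3QGZWcgNVVGVmYxR3Z5t0dwWrl6g1hiRWZlEkd2aJNnQnm5WKZWA1VWUzRGd2ZTdyV5uWRUAAiENmVVM3dmR3ZGZ6h1IGJLuERmdjF3dUV1VURnmYFgSMxyNHgxd2ZndnUgA3hwBlWaYCe8MXd4dVVkV0AAADuERBFXqQV4mGN0U0d1MiFJcyJFRWAHeZgnZHYzV3eHVlZmmFIDd3hyViapgyaIZ3eqZ4hAZ3d1IzRliZYjeZZXhlZEBHd3MjWIhliYM2m4ZkNWQgd3dwJXdUM0hzR3d2MmmnEHd3dTRVMzIlM0Z1QyartRM2d3t1ZVmmIjUzZjNHiVEVdGZ7llRZqBFbhHZFNVIBSIVlaHUiaacQSqd1VjMhRYuDdkhiJYmmMiR3ZGhSNWebU6g3UjaHdmh0RkR4YkVVdzanNmQ1ZUR6pTVGh2NGUzVHhVuWNEMjNFM1WJhzVndlV3RohSVFaHUyRld4dFZ3d1ZVYiJUmImHQVZURVRHd3d2aI"/>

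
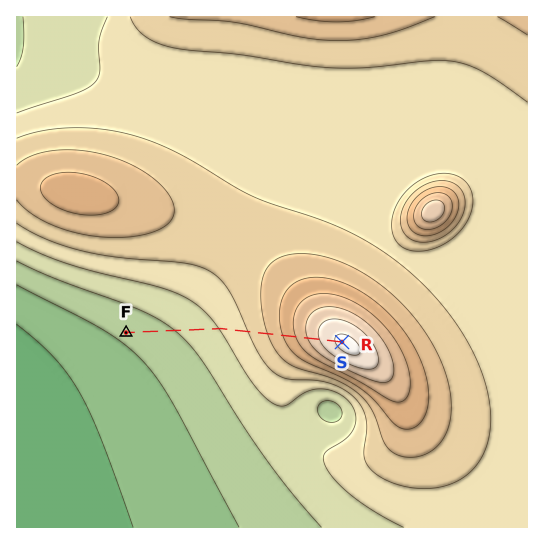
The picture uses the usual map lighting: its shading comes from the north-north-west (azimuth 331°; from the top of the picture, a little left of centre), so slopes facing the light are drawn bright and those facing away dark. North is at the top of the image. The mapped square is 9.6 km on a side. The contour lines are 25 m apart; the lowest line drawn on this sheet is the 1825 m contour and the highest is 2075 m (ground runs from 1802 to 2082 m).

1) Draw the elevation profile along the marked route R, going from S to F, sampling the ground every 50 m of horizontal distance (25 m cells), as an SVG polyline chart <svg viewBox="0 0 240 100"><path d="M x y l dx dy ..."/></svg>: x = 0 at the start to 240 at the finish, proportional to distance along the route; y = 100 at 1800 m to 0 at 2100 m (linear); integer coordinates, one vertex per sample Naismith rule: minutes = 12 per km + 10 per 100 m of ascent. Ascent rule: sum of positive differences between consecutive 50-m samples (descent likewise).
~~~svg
<svg viewBox="0 0 240 100"><path d="M0 7l3 0 3 1 3 1 3 1 3 1 3 2 3 1 3 2 3 2 3 1 2 2 3 2 3 2 3 2 3 2 3 2 3 2 3 1 3 2 3 2 3 2 3 1 3 2 3 1 3 2 3 1 3 2 3 1 3 1 3 1 3 2 2 1 3 1 3 1 3 1 3 1 3 1 3 1 3 0 3 1 3 1 3 1 3 0 3 1 3 1 3 0 3 1 3 1 3 0 3 1 3 0 2 1 3 1 3 0 3 1 3 0 3 0 3 1 3 0 3 1 3 0 3 1 3 0 3 0 3 1 3 0 3 1 3 0 3 0 3 1 3 0 3 0 2 1 3 0 3 0 3 1 3 0 3 0 3 1 3 0 3 0 1 0"/></svg>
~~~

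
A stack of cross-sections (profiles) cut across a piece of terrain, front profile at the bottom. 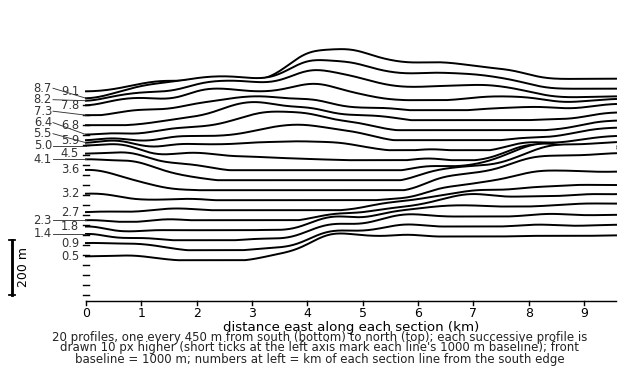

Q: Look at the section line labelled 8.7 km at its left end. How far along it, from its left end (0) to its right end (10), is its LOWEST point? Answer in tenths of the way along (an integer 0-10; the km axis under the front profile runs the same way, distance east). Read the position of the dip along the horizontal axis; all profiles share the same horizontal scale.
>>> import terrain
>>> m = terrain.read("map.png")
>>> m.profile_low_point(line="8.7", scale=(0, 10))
0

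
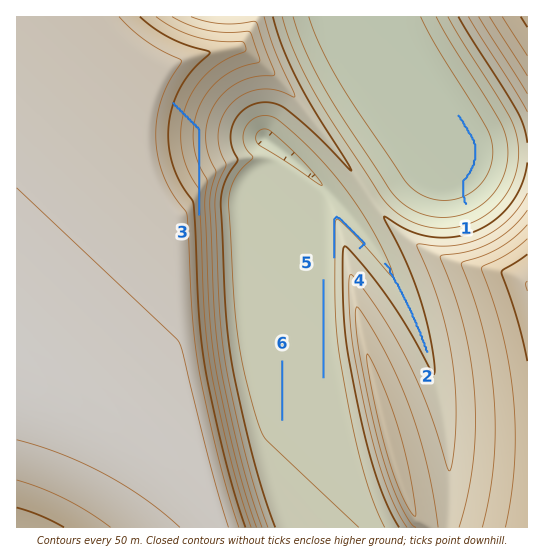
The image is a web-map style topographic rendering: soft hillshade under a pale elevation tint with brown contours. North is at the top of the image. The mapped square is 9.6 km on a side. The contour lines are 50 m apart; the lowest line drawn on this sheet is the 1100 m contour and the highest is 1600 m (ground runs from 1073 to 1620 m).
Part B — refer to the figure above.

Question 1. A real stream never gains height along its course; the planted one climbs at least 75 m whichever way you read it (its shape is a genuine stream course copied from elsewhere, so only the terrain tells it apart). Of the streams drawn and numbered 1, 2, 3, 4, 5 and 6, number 3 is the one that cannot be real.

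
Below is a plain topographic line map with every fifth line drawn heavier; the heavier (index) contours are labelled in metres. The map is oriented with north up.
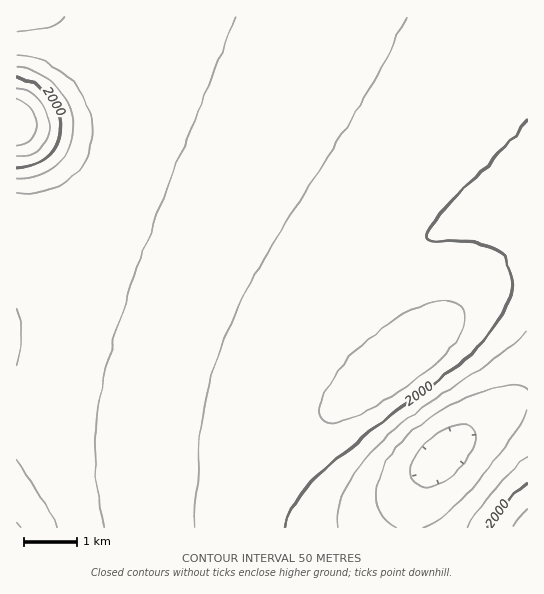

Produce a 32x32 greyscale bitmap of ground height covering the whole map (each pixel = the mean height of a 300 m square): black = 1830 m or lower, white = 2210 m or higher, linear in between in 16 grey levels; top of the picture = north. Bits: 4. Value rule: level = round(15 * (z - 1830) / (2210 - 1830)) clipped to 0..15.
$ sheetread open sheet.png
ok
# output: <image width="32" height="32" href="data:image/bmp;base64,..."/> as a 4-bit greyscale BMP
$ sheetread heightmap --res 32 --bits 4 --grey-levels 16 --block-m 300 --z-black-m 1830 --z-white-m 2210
<image width="32" height="32" href="data:image/bmp;base64,Qk12AgAAAAAAAHYAAAAoAAAAIAAAACAAAAABAAQAAAAAAAACAAATCwAAEwsAABAAAAAAAAAAAAAAABEREQAiIiIAMzMzAERERABVVVUAZmZmAHd3dwCIiIgAmZmZAKqqqgC7u7sAzMzMAN3d3QDu7u4A////AO3cu6qZmYiHdmVEMyI0VontzLuqmZmIiHdlVDIiI0V43Mu7qqmZiIh3ZlQyERI0V9zLuqqpmYiIh3ZkMhABI0XMy7qqqZmIiIiHZUMQABI0zLu6qqmZiIiIiIdUIQARI8y7u6qpmYiIiImYdkMRESPMu7uqqZmIiIiJmYdkMiIjzLu7qqmZmIiIiZqph1QzM8y7u6qqmZiIiIiaqph2VDPMu7uqqpmYiIeImaqql2VE3Mu7uqqZmIiHeImaqph2VMzLu7qqqZmIh3d4iaqph2XMy7u6qqmZiId3d4iZmYh2zMu7u6qpmZiId3d3iIiIdszMu7uqqpmYiId3d3eIh3bMzLu7qqqZmYiHd3d3d3d2zMy7u7qqqZmYiHd3d3d3dszMu7u6qqmZmIiHd3d3d2bMzMu7uqqqmZmIiHd3d3Zmu7u7u7uqqpmZmIiHd3d2Zpqru7u7qqqpmZiIiHd3d2Z4mru7u7qqqZmZiIiHd3d2RXm7u7u6qqqZmZiIiHd3dyRpq7u7u6qqmZmYiIh3d3cjaau7u7uqqqmZmYiIh3d3NHm7y7u7qqqpmZmIiIh3d1eavMy7u7qqqpmZmIiIh3eJq8zMu7u6qqqZmZmIiId3u8zMzLu7u6qqqZmZiIiId8zMzMzLu7uqqqmZmZiIiHfd3MzMy7u7qqqqmZmYiIiH"/>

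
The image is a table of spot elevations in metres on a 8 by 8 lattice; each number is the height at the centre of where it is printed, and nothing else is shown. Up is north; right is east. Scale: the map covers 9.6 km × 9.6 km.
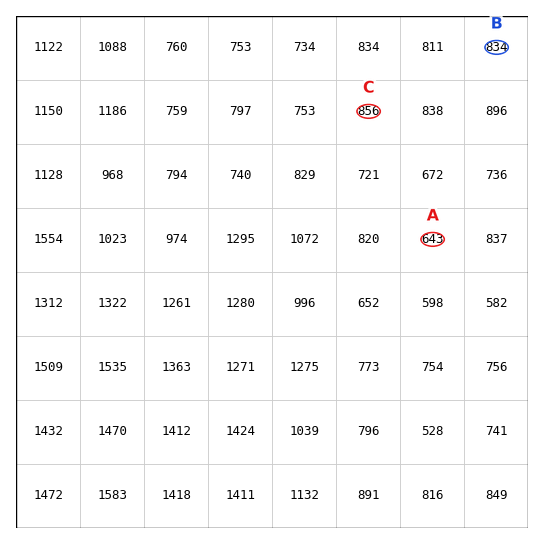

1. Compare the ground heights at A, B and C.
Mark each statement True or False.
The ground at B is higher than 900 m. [False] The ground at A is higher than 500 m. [True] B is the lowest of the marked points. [False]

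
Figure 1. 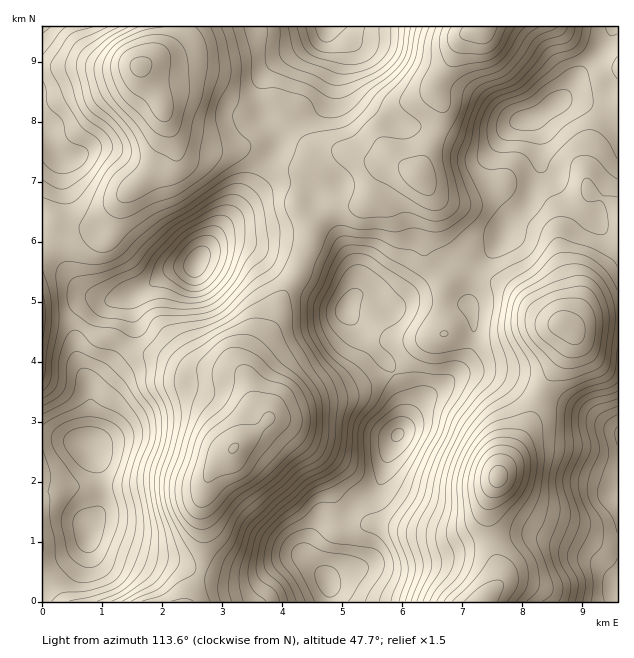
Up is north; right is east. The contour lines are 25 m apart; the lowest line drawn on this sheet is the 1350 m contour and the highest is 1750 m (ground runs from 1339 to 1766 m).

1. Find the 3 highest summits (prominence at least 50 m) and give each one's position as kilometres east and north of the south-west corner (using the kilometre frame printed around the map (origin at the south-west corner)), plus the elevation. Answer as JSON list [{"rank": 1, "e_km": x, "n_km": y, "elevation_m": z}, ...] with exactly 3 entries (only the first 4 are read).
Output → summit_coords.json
[{"rank": 1, "e_km": 2.56, "n_km": 5.64, "elevation_m": 1766}, {"rank": 2, "e_km": 4.76, "n_km": 0.34, "elevation_m": 1761}, {"rank": 3, "e_km": 5.94, "n_km": 2.79, "elevation_m": 1754}]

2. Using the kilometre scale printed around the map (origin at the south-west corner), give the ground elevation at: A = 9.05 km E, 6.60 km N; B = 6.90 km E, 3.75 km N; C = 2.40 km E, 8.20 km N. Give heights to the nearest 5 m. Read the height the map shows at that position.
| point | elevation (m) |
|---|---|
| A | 1575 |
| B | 1650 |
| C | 1455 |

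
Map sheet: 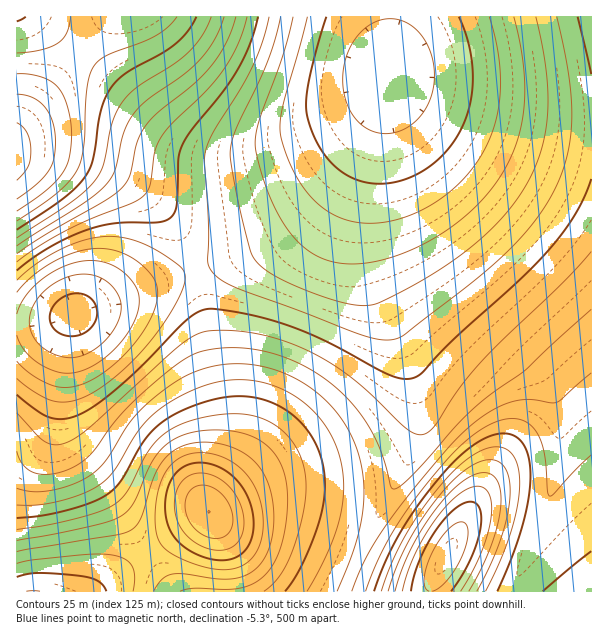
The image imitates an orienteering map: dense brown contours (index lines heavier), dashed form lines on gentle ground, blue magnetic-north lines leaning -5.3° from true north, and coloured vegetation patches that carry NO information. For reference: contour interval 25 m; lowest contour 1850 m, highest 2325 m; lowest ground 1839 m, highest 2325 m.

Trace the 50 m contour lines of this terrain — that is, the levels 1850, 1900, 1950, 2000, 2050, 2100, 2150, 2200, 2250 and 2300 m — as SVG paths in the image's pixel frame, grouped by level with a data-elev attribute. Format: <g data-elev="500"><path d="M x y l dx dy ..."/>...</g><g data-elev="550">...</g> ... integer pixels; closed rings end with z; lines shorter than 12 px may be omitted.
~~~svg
<g data-elev="1850"><path d="M377 133l-15-8-12-15-7-21 1-22 7-22 12-15 8-6 9-4 16-1 9 3 8 5 7 7 6 9 5 10 3 12-1 22-7 21-6 8-7 8-9 5-9 4-9 1z"/></g><g data-elev="1900"><path d="M66 357l-18-6-7-5-6-7-4-7-2-8 3-15 4-9 7-7 17-13 20-6 9 0 9 3 12 7 9 12 2 10-2 14-9 15-14 13-15 8z"/><path d="M489 17l10 39 1 36-5 33-13 30-9 13-12 14-14 12-15 10-15 8-16 6-17 4-15 1-15-1-13-4-13-6-11-9-11-12-9-13-8-16-6-18-3-15 2-18 25-94"/></g><g data-elev="1950"><path d="M17 292l17-17 22-15 22-9 21-3 21 4 18 10 15 16 4 7 1 8-2 10-4 12-15 26-23 24-25 16-18 6-17-1-21-10-16-15"/><path d="M536 17l10 54 2 22 0 21-3 20-5 19-7 18-8 17-13 18-15 18-18 17-21 16-29 19-31 18-21 10-14 2-15-2-18-5-46-18-24-15-6-8-4-9-16-66-4-24 1-12 6-21 31-66 13-43"/></g><g data-elev="2000"><path d="M17 271l32-23 37-18 30-7 45-1 6-2 5-4 5-12 1-45 4-13 9-15 31-38 15-22 13-27 8-27"/><path d="M591 179l-7 18-9 18-12 18-16 19-29 30-67 60-28 30-9 6-10 1-14-4-64-34-41-17-37-10-38-5-10 2-11 7-66 65-24 20-19 11-17 5-13-2-12-6-21-16"/><path d="M578 17l13 57"/></g><g data-elev="2050"><path d="M591 309l-66 62-33 22-19 16-18 18-41 46-12 12-7 4-3-1-1-2-8-28-11-26-14-21-16-18-21-17-24-13-25-10-26-5-21 0-19 2-12 4-14 8-22 18-25 22-20 21-21 30-11 9-10 6-20 6-16-1-12-8-6-14"/><path d="M17 254l30-20 59-34 16-12 8-12 6-32 8-16 12-14 36-29 18-18 16-23 10-27"/></g><g data-elev="2100"><path d="M307 591l19-36 13-33 4-28-1-29-9-27-16-23-22-19-13-7-13-5-20-4-21 0-21 5-21 8-22 13-17 14-12 15-21 36-16 15-18 9-23 7-21 3-19 0"/><path d="M591 455l-18 17-19 22-5 2-2-5-3-41-5-13-6-10-9-6-12-3-14 3-15 7-15 11-16 15-41 50-26 42-19 45"/><path d="M17 238l53-35 23-20 10-16 9-42 4-12 6-11 15-15 36-22 15-12 14-17 9-19"/></g><g data-elev="2150"><path d="M264 591l15-15 13-24 11-39 3-16 0-15-4-23-11-19-16-15-21-9-17-2-19 1-23 4-18 7-13 8-12 12-9 13-15 32-6 7-8 6-15 8-24 7-30 6-28 5"/><path d="M486 591l13-27 10-27 7-24 3-21 0-18-4-15-7-9-10-3-13 2-15 8-17 14-16 19-19 25-14 24-13 25-10 27"/><path d="M17 221l41-29 12-12 8-12 3-9 3-16 4-59 3-12 4-7 6-6 7-4 48-20 12-8 9-10"/><path d="M71 17l-4 16-10 11-16 6-24 3"/></g><g data-elev="2200"><path d="M154 591l7-10 9-6 12-1 34 5 18 0 17-6 12-12 6-12 4-15 1-16-1-17-4-15-5-12-7-10-11-9-15-8-18-4-16 0-15 3-14 9-9 12-7 15-11 35-4 8-5 5-15 5-100 17"/><path d="M469 591l20-40 7-20 4-18 1-16-2-12-5-9-8-3-10 1-12 7-14 11-13 16-14 19-12 21-9 22-7 21"/><path d="M17 199l19-14 12-14 6-12 2-18-3-19-8-15-12-9-16-4"/></g><g data-elev="2250"><path d="M106 591l-3-6-5-4-15-5-45-3-21 4"/><path d="M451 591l17-27 11-28 2-14 0-10-4-7-4-3-8 1-10 6-11 10-9 12-16 31-8 29"/><path d="M214 560l10 0 9-1 7-4 6-6 5-8 2-10-1-21-8-21-14-15-18-10-11-1-9 0-13 7-9 13-5 17 1 19 6 15 10 11 15 9z"/></g><g data-elev="2300"><path d="M208 537l11 1 8-4 5-9 1-10-5-12-7-10-11-7-10-1-7 3-5 6-3 7 0 9 3 9 5 8 7 6z"/></g>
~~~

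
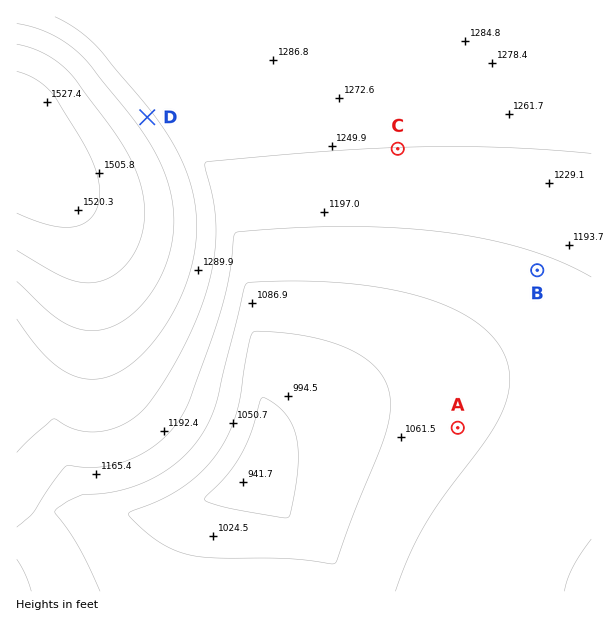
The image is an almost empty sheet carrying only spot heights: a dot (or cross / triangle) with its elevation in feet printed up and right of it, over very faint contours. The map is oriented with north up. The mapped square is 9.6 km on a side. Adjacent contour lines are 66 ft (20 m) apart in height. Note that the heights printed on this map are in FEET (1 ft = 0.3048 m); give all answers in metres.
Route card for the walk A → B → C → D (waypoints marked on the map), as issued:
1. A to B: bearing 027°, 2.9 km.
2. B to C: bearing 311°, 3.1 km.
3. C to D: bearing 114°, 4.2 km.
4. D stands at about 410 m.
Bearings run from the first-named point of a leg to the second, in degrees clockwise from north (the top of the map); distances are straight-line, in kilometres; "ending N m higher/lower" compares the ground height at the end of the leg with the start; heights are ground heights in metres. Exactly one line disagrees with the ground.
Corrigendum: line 3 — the bearing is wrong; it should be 277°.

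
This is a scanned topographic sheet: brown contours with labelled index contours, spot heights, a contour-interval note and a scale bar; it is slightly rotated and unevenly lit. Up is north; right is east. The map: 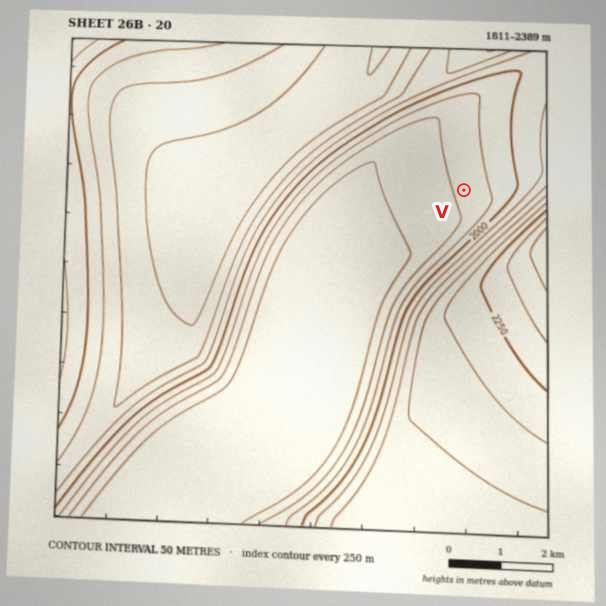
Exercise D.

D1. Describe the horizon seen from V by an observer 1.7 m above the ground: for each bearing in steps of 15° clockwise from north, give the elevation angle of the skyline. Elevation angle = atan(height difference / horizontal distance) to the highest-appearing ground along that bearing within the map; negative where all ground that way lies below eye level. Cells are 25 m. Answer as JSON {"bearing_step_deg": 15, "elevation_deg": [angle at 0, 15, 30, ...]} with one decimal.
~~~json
{"bearing_step_deg": 15, "elevation_deg": [4.5, 4.0, 2.7, 3.7, 4.4, 4.9, 7.7, 12.1, 14.2, 14.1, 13.0, 11.2, 8.6, 5.4, -0.0, -0.6, 2.1, 2.9, 3.6, 4.3, 5.1, 5.8, 5.2, 4.2]}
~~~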